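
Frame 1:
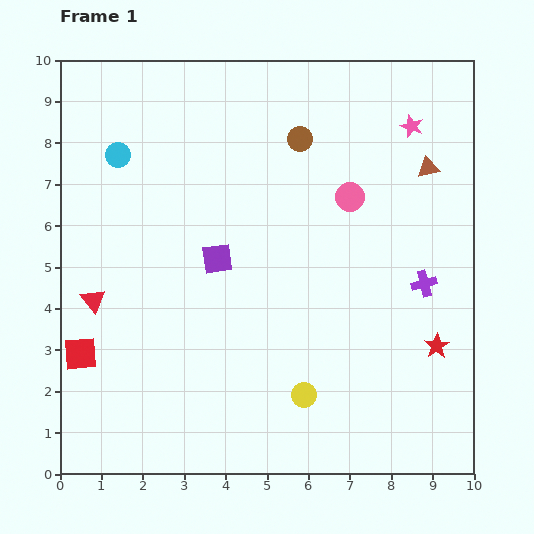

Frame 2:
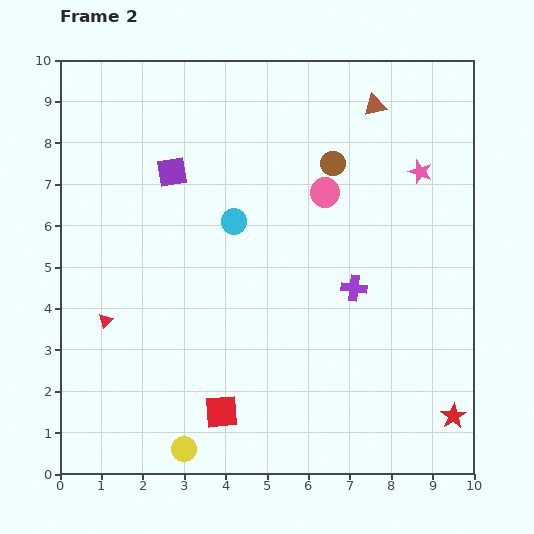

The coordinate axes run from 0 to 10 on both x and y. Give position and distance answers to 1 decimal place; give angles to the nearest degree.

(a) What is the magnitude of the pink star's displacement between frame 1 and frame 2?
1.1

The pink star moved from (8.5, 8.4) to (8.7, 7.3), a distance of √(0.2² + 1.1²) ≈ 1.1.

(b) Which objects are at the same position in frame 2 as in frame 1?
none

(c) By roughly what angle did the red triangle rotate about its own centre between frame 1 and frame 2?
25° clockwise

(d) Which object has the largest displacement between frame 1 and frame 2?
the red square

(moved 3.7; next 3.2)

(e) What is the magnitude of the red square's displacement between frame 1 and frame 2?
3.7

The red square moved from (0.5, 2.9) to (3.9, 1.5), a distance of √(3.4² + 1.4²) ≈ 3.7.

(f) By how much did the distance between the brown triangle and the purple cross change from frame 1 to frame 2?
+1.6

Distance in frame 1: 2.8. Distance in frame 2: 4.4.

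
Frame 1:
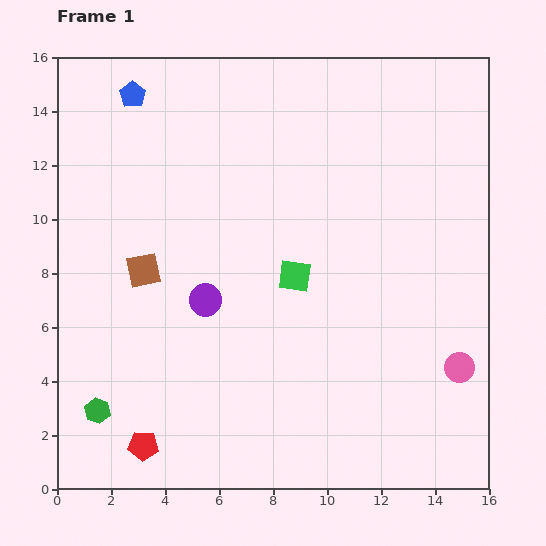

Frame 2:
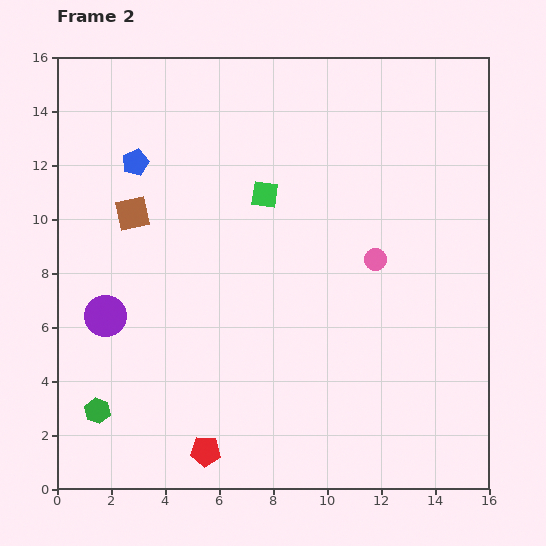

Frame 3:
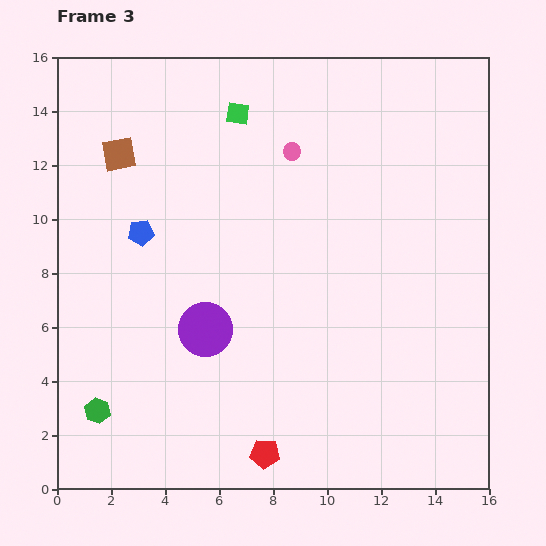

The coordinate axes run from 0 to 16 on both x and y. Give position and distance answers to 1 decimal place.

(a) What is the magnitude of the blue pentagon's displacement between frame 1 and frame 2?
2.5

The blue pentagon moved from (2.8, 14.6) to (2.9, 12.1), a distance of √(0.1² + 2.5²) ≈ 2.5.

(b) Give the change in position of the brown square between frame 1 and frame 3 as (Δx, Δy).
(-0.9, 4.3)

The brown square was at (3.2, 8.1) in frame 1 and (2.3, 12.4) in frame 3.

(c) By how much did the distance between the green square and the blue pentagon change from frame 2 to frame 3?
+0.8

Distance in frame 2: 4.9. Distance in frame 3: 5.7.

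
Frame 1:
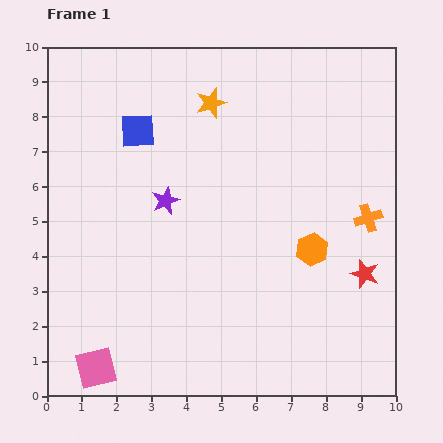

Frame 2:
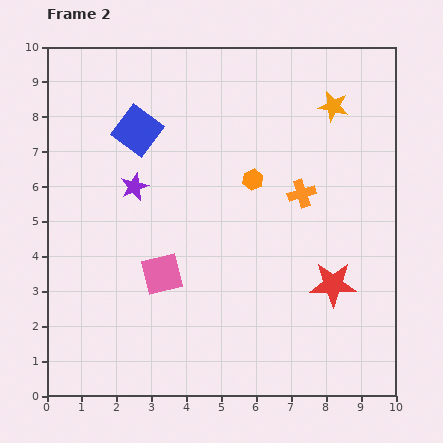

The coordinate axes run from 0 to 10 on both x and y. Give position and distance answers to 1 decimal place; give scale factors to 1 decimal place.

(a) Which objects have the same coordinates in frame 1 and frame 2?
the blue square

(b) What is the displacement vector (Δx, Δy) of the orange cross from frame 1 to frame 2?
(-1.9, 0.7)

The orange cross was at (9.2, 5.1) in frame 1 and (7.3, 5.8) in frame 2.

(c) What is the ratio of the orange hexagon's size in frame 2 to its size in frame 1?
0.6×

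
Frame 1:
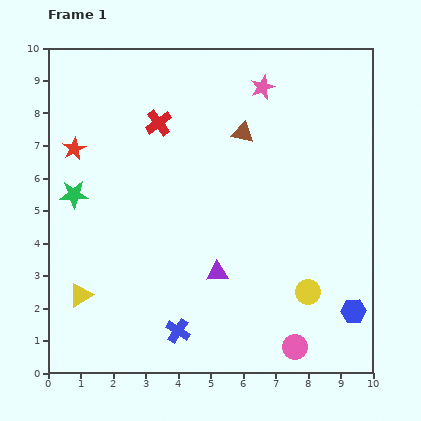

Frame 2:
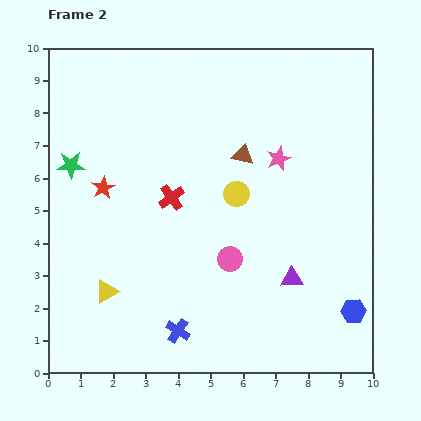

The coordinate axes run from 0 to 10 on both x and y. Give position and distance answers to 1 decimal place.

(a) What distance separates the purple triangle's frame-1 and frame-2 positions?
2.3

The purple triangle moved from (5.2, 3.1) to (7.5, 2.9), a distance of √(2.3² + 0.2²) ≈ 2.3.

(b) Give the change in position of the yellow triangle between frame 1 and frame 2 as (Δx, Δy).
(0.8, 0.1)

The yellow triangle was at (1.0, 2.4) in frame 1 and (1.8, 2.5) in frame 2.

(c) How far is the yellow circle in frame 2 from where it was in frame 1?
3.7

The yellow circle moved from (8.0, 2.5) to (5.8, 5.5), a distance of √(2.2² + 3.0²) ≈ 3.7.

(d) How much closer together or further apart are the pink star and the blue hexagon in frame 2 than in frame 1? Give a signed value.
-2.2

Distance in frame 1: 7.4. Distance in frame 2: 5.2.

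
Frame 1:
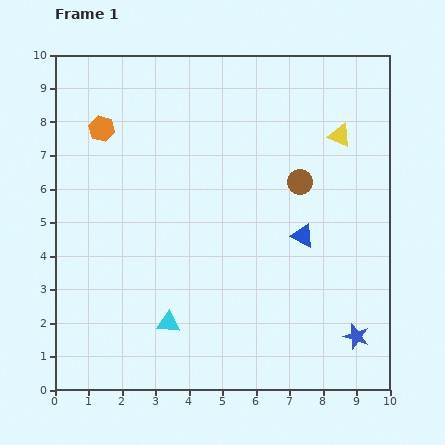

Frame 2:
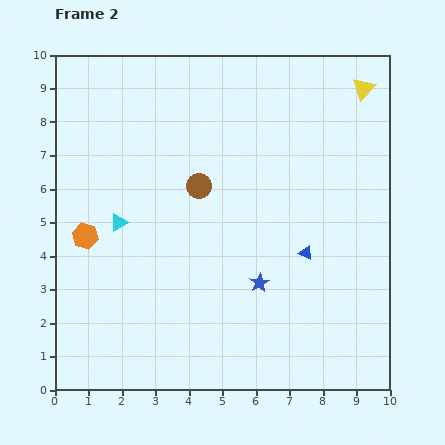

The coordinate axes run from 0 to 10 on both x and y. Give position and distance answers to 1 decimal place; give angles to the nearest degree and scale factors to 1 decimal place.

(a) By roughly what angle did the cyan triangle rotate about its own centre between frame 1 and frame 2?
33° counter-clockwise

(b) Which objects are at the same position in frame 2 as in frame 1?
none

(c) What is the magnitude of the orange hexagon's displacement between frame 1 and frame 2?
3.2

The orange hexagon moved from (1.4, 7.8) to (0.9, 4.6), a distance of √(0.5² + 3.2²) ≈ 3.2.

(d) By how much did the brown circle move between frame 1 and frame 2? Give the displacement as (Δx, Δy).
(-3.0, -0.1)

The brown circle was at (7.3, 6.2) in frame 1 and (4.3, 6.1) in frame 2.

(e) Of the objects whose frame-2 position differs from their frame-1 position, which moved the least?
the blue triangle

(moved 0.5)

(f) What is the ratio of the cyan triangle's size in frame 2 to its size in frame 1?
0.8×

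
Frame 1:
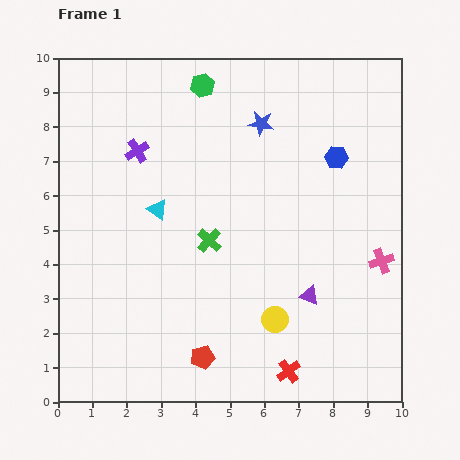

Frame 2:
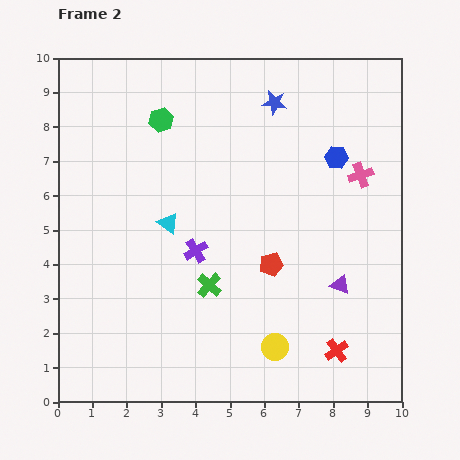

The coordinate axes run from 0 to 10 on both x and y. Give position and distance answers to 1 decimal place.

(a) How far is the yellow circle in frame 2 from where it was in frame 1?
0.8

The yellow circle moved from (6.3, 2.4) to (6.3, 1.6), a distance of √(0.0² + 0.8²) ≈ 0.8.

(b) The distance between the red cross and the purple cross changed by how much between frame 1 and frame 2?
-2.8

Distance in frame 1: 7.8. Distance in frame 2: 5.0.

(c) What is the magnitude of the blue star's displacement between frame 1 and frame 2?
0.7

The blue star moved from (5.9, 8.1) to (6.3, 8.7), a distance of √(0.4² + 0.6²) ≈ 0.7.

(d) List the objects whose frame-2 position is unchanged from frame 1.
the blue hexagon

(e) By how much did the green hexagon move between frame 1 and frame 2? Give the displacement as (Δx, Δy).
(-1.2, -1.0)

The green hexagon was at (4.2, 9.2) in frame 1 and (3.0, 8.2) in frame 2.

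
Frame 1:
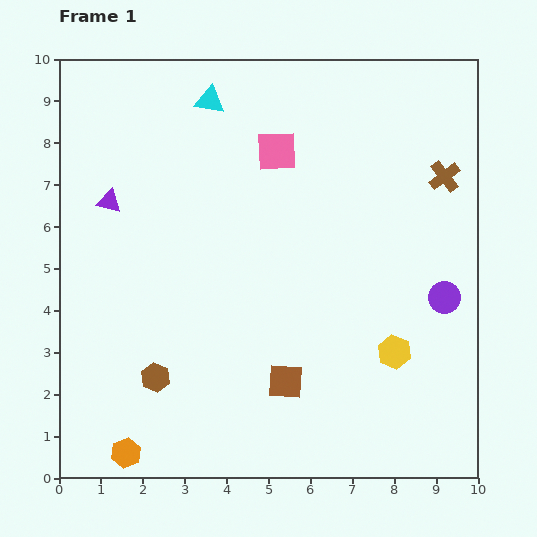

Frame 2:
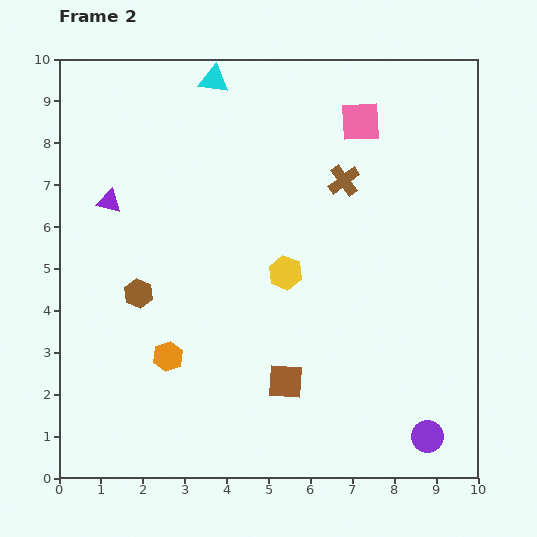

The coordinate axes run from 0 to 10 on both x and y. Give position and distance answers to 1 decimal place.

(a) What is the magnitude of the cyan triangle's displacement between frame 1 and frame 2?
0.5

The cyan triangle moved from (3.6, 9.0) to (3.7, 9.5), a distance of √(0.1² + 0.5²) ≈ 0.5.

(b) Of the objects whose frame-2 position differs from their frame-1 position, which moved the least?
the cyan triangle

(moved 0.5)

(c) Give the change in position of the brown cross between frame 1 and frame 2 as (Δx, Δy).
(-2.4, -0.1)

The brown cross was at (9.2, 7.2) in frame 1 and (6.8, 7.1) in frame 2.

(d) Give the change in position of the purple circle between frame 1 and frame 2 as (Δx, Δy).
(-0.4, -3.3)

The purple circle was at (9.2, 4.3) in frame 1 and (8.8, 1.0) in frame 2.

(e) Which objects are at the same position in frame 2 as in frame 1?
the brown square, the purple triangle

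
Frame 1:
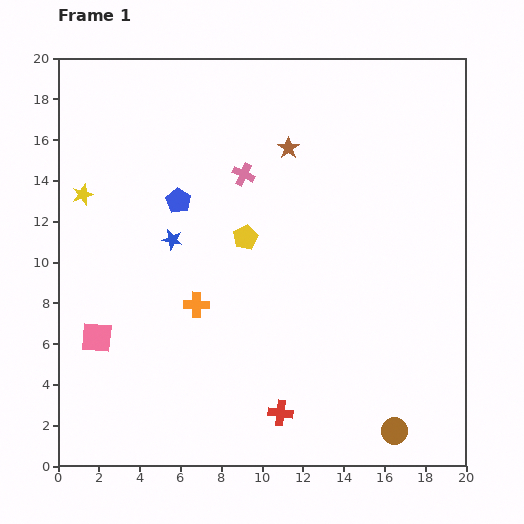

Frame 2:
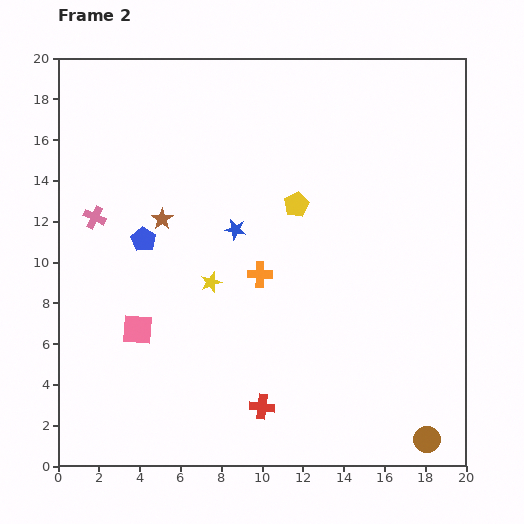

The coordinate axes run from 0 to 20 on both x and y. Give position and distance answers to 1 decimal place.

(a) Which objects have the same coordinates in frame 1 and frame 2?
none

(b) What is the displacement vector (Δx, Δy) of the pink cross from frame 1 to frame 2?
(-7.3, -2.1)

The pink cross was at (9.1, 14.3) in frame 1 and (1.8, 12.2) in frame 2.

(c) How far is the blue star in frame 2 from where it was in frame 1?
3.1

The blue star moved from (5.6, 11.1) to (8.7, 11.6), a distance of √(3.1² + 0.5²) ≈ 3.1.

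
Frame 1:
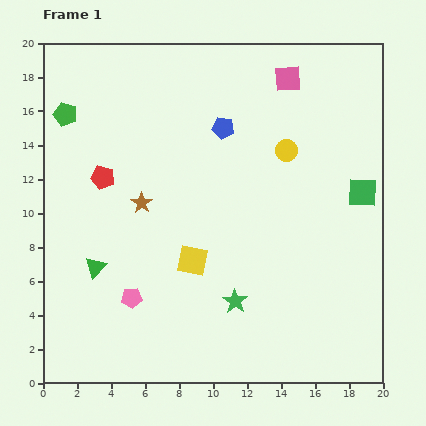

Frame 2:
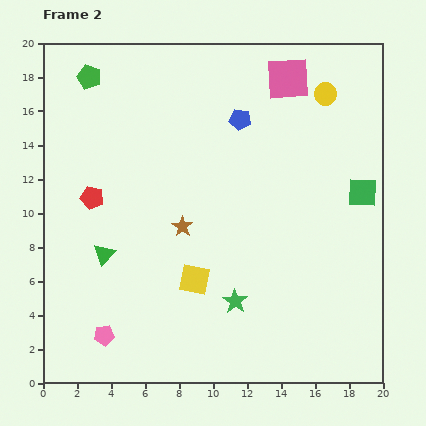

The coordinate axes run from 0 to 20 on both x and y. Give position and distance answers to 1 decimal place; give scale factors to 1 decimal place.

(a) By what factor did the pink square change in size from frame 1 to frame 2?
1.6×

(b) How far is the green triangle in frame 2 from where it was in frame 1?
0.9

The green triangle moved from (3.1, 6.8) to (3.6, 7.6), a distance of √(0.5² + 0.8²) ≈ 0.9.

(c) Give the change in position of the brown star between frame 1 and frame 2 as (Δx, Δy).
(2.4, -1.4)

The brown star was at (5.8, 10.6) in frame 1 and (8.2, 9.2) in frame 2.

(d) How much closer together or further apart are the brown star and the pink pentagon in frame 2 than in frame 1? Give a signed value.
+2.3

Distance in frame 1: 5.6. Distance in frame 2: 7.9.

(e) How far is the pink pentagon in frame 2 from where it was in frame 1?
2.7

The pink pentagon moved from (5.2, 5.0) to (3.6, 2.8), a distance of √(1.6² + 2.2²) ≈ 2.7.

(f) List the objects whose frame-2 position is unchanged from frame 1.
the green star, the pink square, the green square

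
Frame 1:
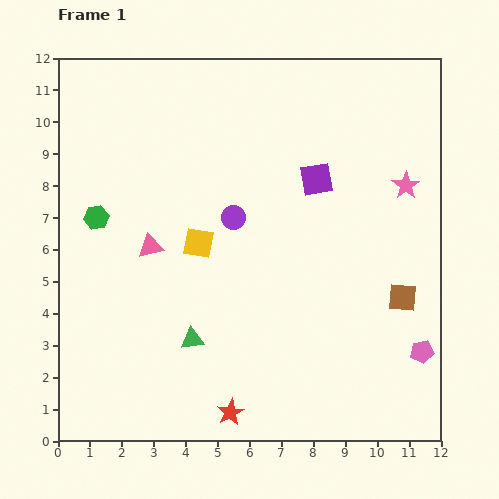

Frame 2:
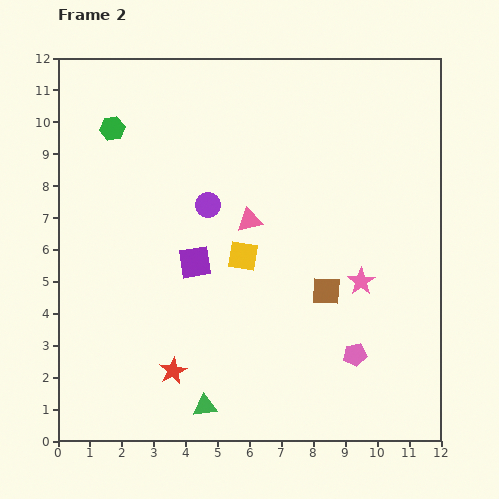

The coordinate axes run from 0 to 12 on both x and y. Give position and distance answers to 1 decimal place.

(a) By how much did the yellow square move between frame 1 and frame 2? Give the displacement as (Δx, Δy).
(1.4, -0.4)

The yellow square was at (4.4, 6.2) in frame 1 and (5.8, 5.8) in frame 2.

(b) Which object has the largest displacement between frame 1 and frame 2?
the purple square

(moved 4.6; next 3.3)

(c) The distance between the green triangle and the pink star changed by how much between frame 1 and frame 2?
-1.9

Distance in frame 1: 8.2. Distance in frame 2: 6.3.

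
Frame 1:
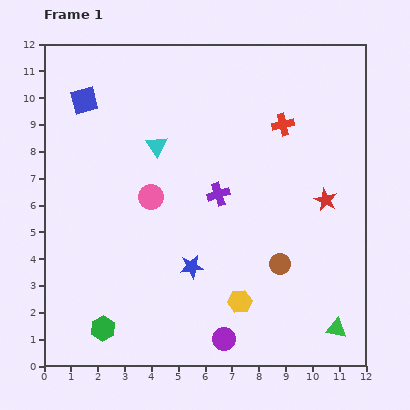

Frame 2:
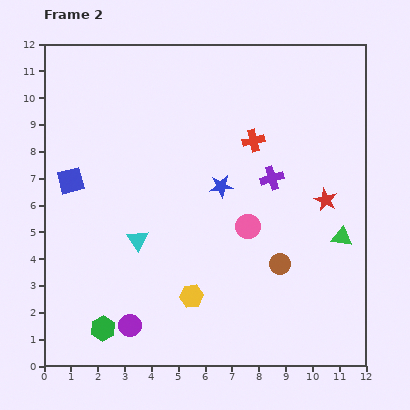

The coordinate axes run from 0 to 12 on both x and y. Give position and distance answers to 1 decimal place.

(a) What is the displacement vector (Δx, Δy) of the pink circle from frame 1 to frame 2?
(3.6, -1.1)

The pink circle was at (4.0, 6.3) in frame 1 and (7.6, 5.2) in frame 2.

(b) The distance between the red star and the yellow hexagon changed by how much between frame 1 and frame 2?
+1.2

Distance in frame 1: 5.0. Distance in frame 2: 6.2.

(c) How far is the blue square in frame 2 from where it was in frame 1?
3.0

The blue square moved from (1.5, 9.9) to (1.0, 6.9), a distance of √(0.5² + 3.0²) ≈ 3.0.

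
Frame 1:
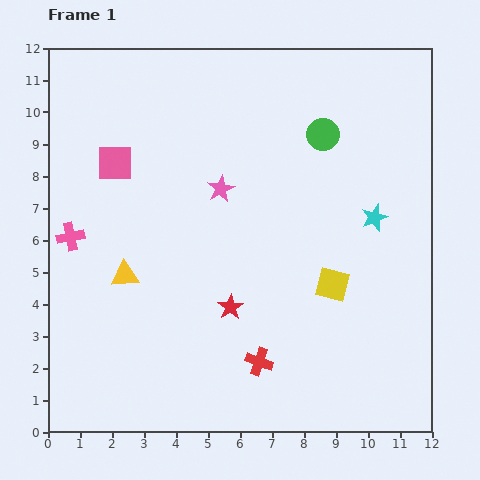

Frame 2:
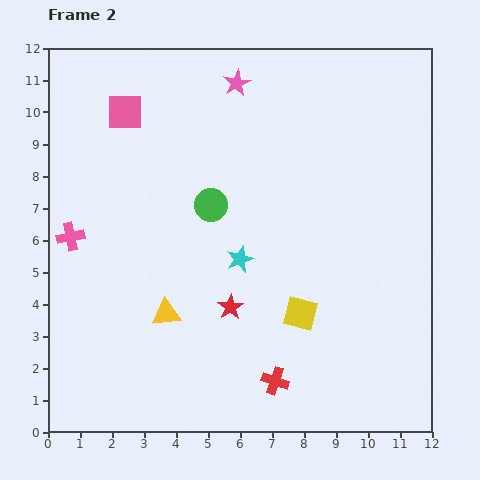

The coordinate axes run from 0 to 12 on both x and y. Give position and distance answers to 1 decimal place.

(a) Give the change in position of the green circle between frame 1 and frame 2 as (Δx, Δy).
(-3.5, -2.2)

The green circle was at (8.6, 9.3) in frame 1 and (5.1, 7.1) in frame 2.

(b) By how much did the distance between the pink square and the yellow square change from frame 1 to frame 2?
+0.6

Distance in frame 1: 7.8. Distance in frame 2: 8.4.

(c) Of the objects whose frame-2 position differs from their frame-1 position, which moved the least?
the red cross

(moved 0.8)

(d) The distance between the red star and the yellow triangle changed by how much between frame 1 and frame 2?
-1.4

Distance in frame 1: 3.4. Distance in frame 2: 2.0.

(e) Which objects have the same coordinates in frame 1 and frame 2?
the red star, the pink cross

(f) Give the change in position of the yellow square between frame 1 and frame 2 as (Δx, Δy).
(-1.0, -0.9)

The yellow square was at (8.9, 4.6) in frame 1 and (7.9, 3.7) in frame 2.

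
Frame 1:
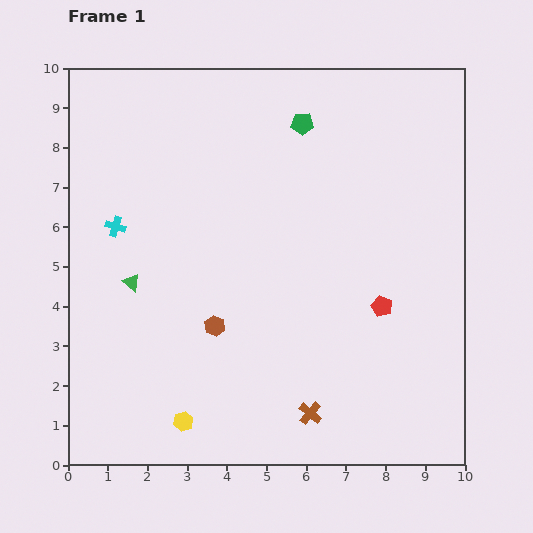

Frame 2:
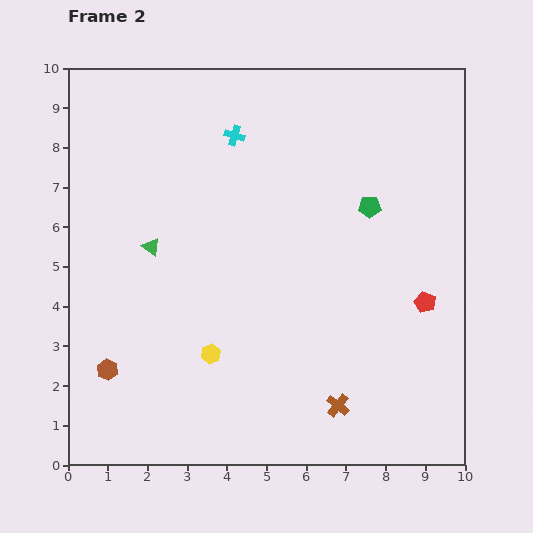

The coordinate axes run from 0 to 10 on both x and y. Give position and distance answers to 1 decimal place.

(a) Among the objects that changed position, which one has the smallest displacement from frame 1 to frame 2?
the brown cross

(moved 0.7)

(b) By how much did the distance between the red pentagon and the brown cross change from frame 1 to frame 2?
+0.2

Distance in frame 1: 3.2. Distance in frame 2: 3.4.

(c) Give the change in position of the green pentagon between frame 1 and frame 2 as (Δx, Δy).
(1.7, -2.1)

The green pentagon was at (5.9, 8.6) in frame 1 and (7.6, 6.5) in frame 2.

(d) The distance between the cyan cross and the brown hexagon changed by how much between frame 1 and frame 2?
+3.2

Distance in frame 1: 3.5. Distance in frame 2: 6.7.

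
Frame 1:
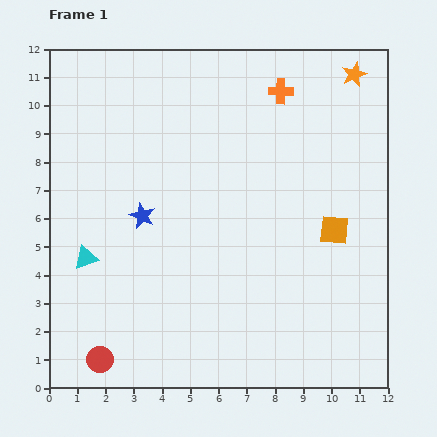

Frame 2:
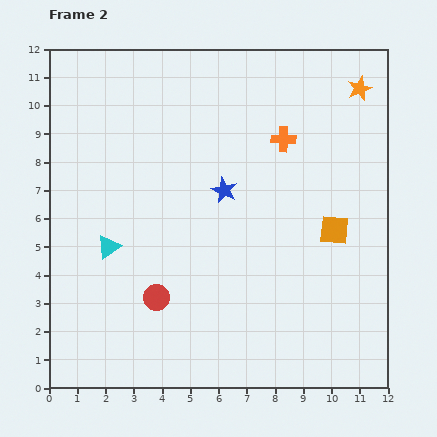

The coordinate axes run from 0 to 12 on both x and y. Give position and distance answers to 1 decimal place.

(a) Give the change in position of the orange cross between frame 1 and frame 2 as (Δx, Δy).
(0.1, -1.7)

The orange cross was at (8.2, 10.5) in frame 1 and (8.3, 8.8) in frame 2.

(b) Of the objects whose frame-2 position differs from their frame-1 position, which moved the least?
the orange star

(moved 0.5)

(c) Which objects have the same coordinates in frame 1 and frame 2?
the orange square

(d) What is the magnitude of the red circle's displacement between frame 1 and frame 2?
3.0

The red circle moved from (1.8, 1.0) to (3.8, 3.2), a distance of √(2.0² + 2.2²) ≈ 3.0.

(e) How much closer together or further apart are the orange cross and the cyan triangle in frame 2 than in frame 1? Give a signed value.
-1.8

Distance in frame 1: 9.1. Distance in frame 2: 7.3.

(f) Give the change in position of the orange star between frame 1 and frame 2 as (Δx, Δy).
(0.2, -0.5)

The orange star was at (10.8, 11.1) in frame 1 and (11.0, 10.6) in frame 2.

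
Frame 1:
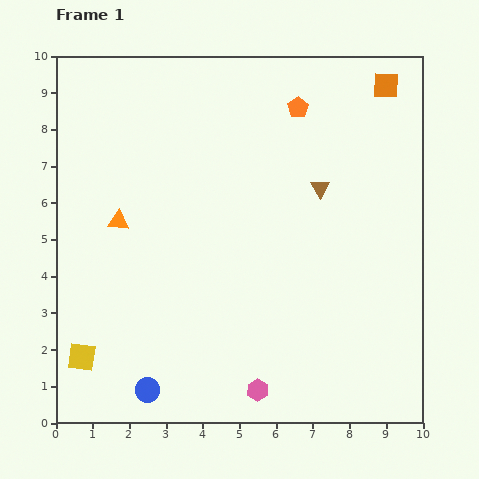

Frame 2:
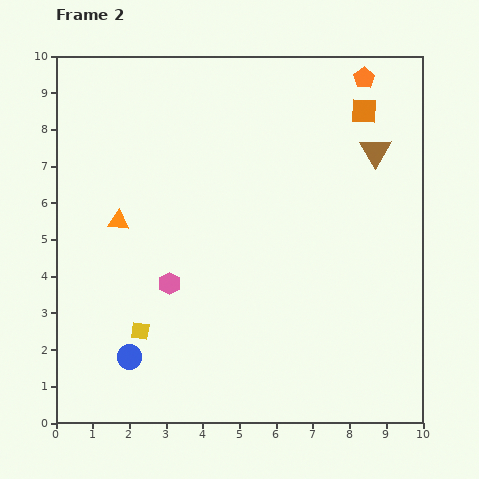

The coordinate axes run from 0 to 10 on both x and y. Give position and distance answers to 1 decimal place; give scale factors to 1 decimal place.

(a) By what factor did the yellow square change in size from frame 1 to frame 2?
0.6×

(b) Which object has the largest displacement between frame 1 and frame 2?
the pink hexagon

(moved 3.8; next 2.0)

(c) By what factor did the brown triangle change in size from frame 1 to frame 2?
1.6×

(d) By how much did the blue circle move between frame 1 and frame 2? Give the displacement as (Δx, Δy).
(-0.5, 0.9)

The blue circle was at (2.5, 0.9) in frame 1 and (2.0, 1.8) in frame 2.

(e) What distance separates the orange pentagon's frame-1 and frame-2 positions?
2.0

The orange pentagon moved from (6.6, 8.6) to (8.4, 9.4), a distance of √(1.8² + 0.8²) ≈ 2.0.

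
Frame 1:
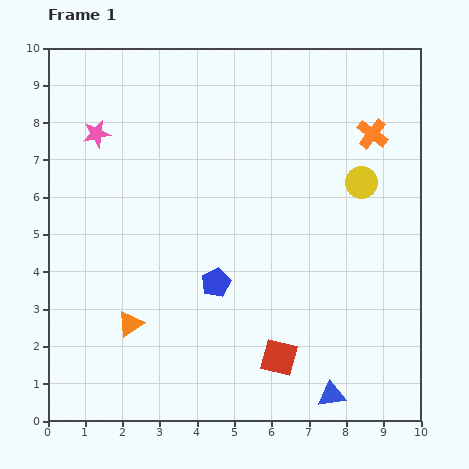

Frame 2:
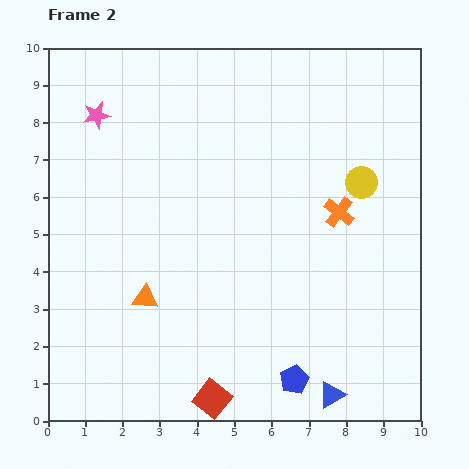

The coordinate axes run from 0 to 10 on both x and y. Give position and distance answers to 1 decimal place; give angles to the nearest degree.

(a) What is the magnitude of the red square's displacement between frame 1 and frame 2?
2.1

The red square moved from (6.2, 1.7) to (4.4, 0.6), a distance of √(1.8² + 1.1²) ≈ 2.1.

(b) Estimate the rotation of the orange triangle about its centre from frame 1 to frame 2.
40° clockwise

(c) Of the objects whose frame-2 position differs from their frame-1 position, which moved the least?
the pink star

(moved 0.5)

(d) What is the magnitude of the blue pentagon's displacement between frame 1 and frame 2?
3.3

The blue pentagon moved from (4.5, 3.7) to (6.6, 1.1), a distance of √(2.1² + 2.6²) ≈ 3.3.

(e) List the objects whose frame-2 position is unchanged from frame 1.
the yellow circle, the blue triangle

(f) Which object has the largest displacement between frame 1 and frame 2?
the blue pentagon

(moved 3.3; next 2.3)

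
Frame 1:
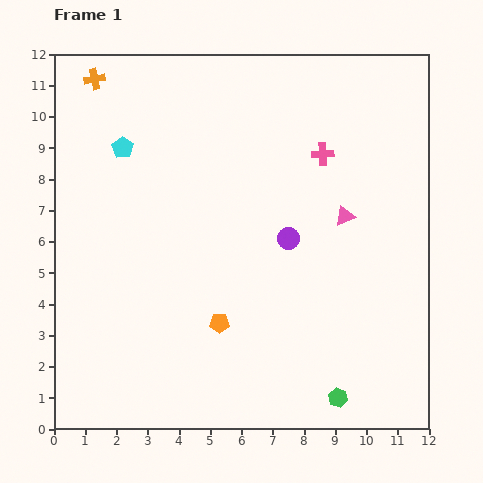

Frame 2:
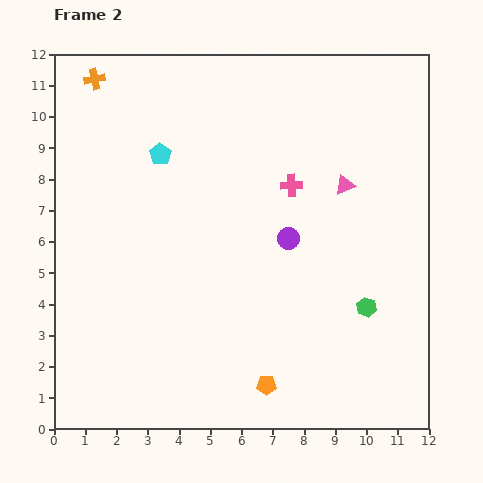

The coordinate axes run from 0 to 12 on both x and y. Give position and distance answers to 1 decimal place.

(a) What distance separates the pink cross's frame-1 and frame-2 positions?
1.4

The pink cross moved from (8.6, 8.8) to (7.6, 7.8), a distance of √(1.0² + 1.0²) ≈ 1.4.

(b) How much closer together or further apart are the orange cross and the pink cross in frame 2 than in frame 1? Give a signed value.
-0.5

Distance in frame 1: 7.7. Distance in frame 2: 7.2.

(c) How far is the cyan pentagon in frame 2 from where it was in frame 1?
1.2

The cyan pentagon moved from (2.2, 9.0) to (3.4, 8.8), a distance of √(1.2² + 0.2²) ≈ 1.2.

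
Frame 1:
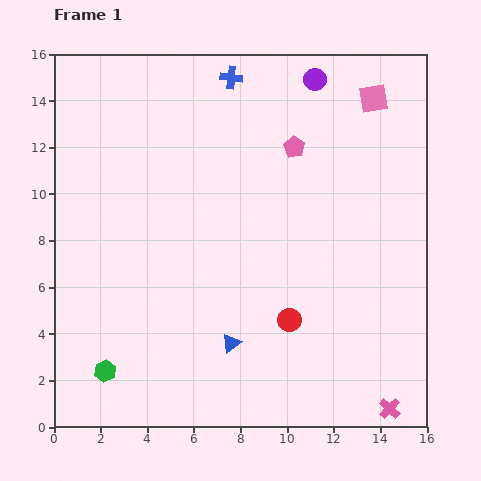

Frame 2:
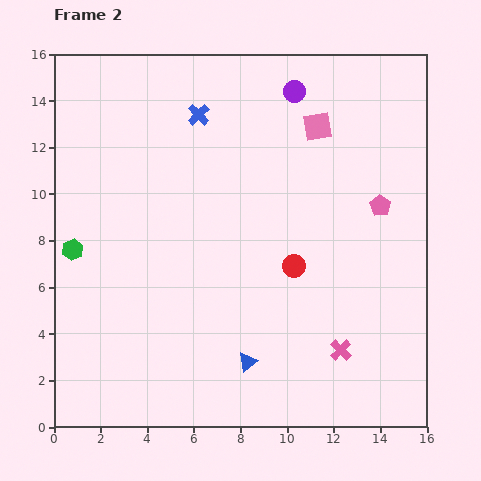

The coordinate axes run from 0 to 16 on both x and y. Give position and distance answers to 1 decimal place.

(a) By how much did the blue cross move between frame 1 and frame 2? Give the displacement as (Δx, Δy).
(-1.4, -1.6)

The blue cross was at (7.6, 15.0) in frame 1 and (6.2, 13.4) in frame 2.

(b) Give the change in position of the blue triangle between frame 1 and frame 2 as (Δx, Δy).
(0.7, -0.8)

The blue triangle was at (7.6, 3.6) in frame 1 and (8.3, 2.8) in frame 2.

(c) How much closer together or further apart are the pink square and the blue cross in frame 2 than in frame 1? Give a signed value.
-1.1

Distance in frame 1: 6.2. Distance in frame 2: 5.1.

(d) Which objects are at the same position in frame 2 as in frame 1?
none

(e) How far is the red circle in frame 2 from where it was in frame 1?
2.3

The red circle moved from (10.1, 4.6) to (10.3, 6.9), a distance of √(0.2² + 2.3²) ≈ 2.3.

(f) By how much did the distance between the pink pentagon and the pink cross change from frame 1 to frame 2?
-5.5

Distance in frame 1: 11.9. Distance in frame 2: 6.4.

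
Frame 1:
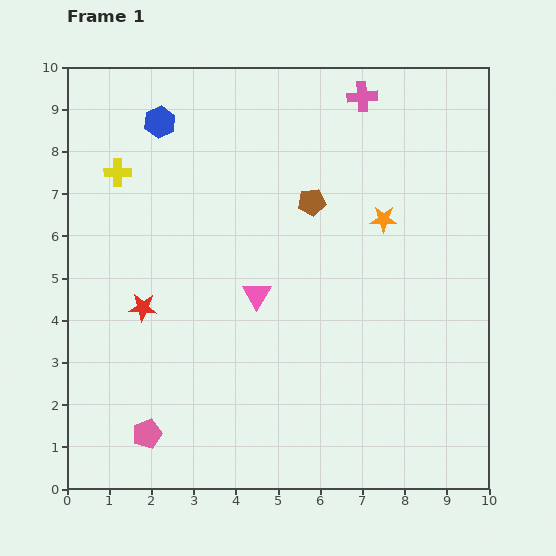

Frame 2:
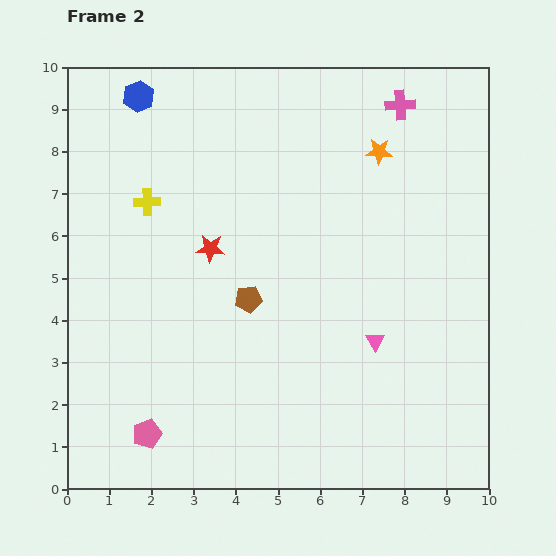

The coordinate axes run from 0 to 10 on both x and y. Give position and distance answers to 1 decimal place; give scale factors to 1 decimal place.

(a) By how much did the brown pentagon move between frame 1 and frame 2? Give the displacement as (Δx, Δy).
(-1.5, -2.3)

The brown pentagon was at (5.8, 6.8) in frame 1 and (4.3, 4.5) in frame 2.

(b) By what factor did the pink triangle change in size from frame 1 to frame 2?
0.7×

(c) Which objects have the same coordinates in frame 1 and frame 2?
the pink pentagon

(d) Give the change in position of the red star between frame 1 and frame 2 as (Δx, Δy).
(1.6, 1.4)

The red star was at (1.8, 4.3) in frame 1 and (3.4, 5.7) in frame 2.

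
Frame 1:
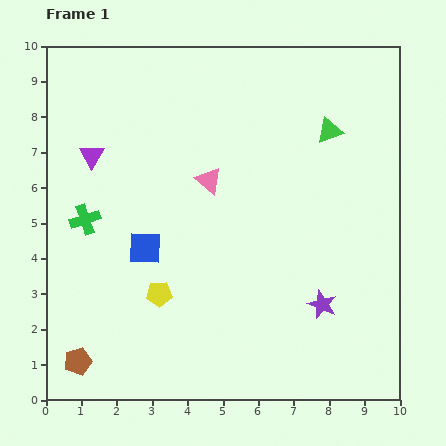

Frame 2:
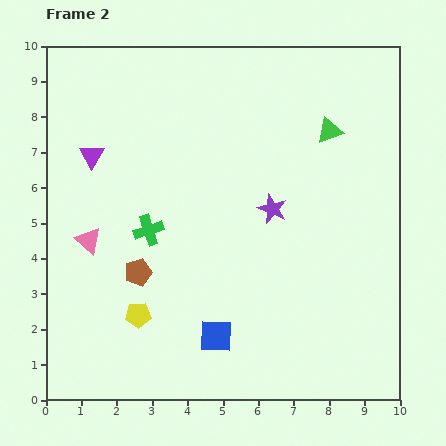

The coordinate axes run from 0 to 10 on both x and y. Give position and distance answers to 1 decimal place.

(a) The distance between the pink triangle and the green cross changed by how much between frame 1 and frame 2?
-2.0

Distance in frame 1: 3.7. Distance in frame 2: 1.7.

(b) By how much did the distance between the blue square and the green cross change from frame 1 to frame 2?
+1.7

Distance in frame 1: 1.9. Distance in frame 2: 3.6.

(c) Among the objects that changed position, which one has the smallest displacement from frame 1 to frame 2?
the yellow pentagon

(moved 0.8)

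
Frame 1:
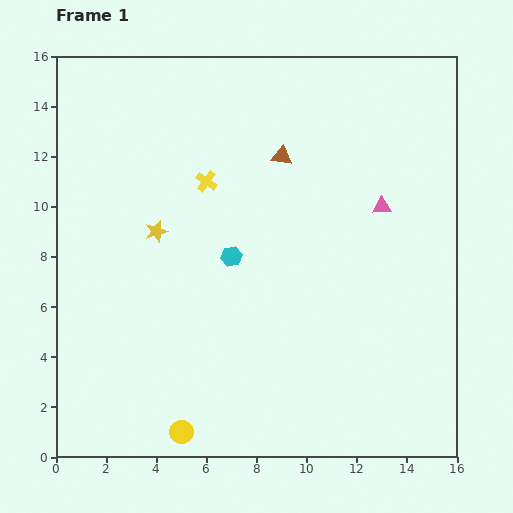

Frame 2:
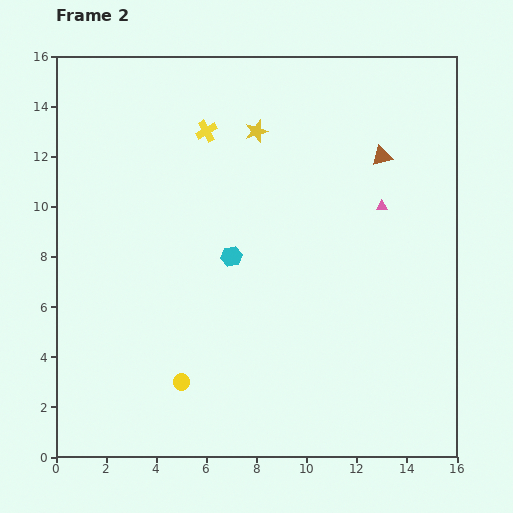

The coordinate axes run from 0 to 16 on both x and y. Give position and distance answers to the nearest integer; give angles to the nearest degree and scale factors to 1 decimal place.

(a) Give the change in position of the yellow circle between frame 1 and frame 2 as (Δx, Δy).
(0, 2)

The yellow circle was at (5, 1) in frame 1 and (5, 3) in frame 2.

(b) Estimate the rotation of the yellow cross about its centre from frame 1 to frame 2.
26° clockwise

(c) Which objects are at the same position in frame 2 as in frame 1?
the cyan hexagon, the pink triangle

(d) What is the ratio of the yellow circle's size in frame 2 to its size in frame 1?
0.7×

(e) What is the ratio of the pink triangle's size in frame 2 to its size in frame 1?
0.6×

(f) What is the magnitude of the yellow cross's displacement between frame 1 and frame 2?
2

The yellow cross moved from (6, 11) to (6, 13), a distance of √(0² + 2²) ≈ 2.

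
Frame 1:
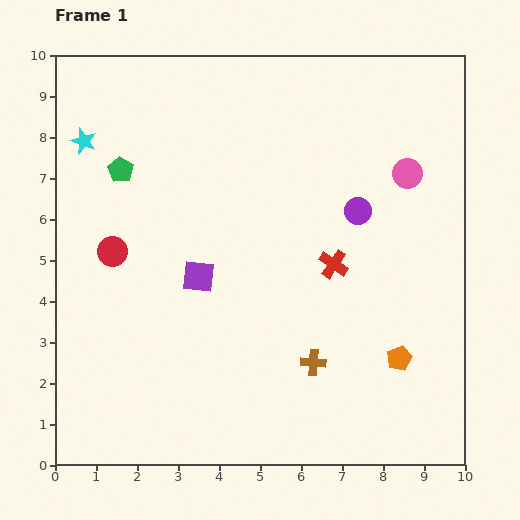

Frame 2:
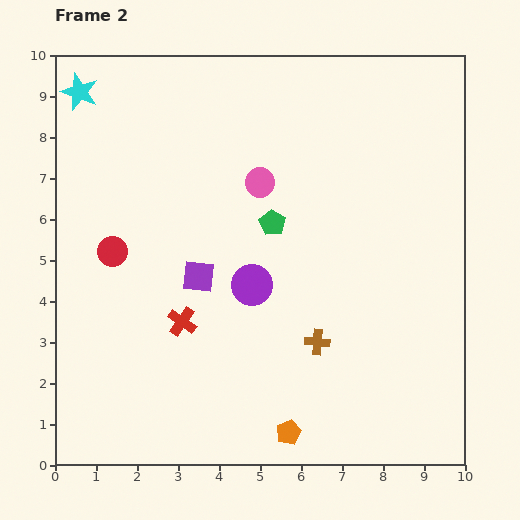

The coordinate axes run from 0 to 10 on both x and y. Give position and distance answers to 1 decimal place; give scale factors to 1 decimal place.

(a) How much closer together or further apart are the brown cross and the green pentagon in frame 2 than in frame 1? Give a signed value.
-3.5

Distance in frame 1: 6.6. Distance in frame 2: 3.1.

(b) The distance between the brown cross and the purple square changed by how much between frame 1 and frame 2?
-0.2

Distance in frame 1: 3.5. Distance in frame 2: 3.3.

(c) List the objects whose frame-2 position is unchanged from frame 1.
the red circle, the purple square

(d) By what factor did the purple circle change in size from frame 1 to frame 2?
1.5×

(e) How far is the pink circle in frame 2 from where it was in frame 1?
3.6

The pink circle moved from (8.6, 7.1) to (5.0, 6.9), a distance of √(3.6² + 0.2²) ≈ 3.6.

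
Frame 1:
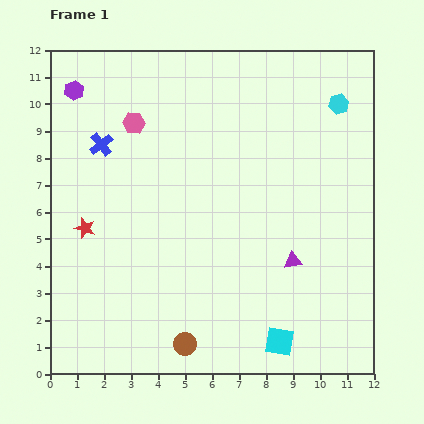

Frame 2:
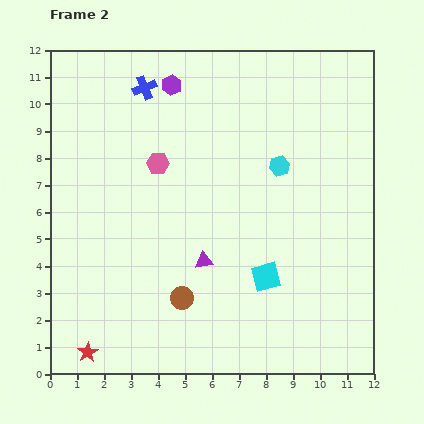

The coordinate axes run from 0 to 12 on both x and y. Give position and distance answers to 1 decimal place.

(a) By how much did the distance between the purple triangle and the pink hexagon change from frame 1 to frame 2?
-3.8

Distance in frame 1: 7.8. Distance in frame 2: 4.0.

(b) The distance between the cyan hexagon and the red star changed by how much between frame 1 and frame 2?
-0.6

Distance in frame 1: 10.5. Distance in frame 2: 9.9.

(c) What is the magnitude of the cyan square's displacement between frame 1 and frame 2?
2.5

The cyan square moved from (8.5, 1.2) to (8.0, 3.6), a distance of √(0.5² + 2.4²) ≈ 2.5.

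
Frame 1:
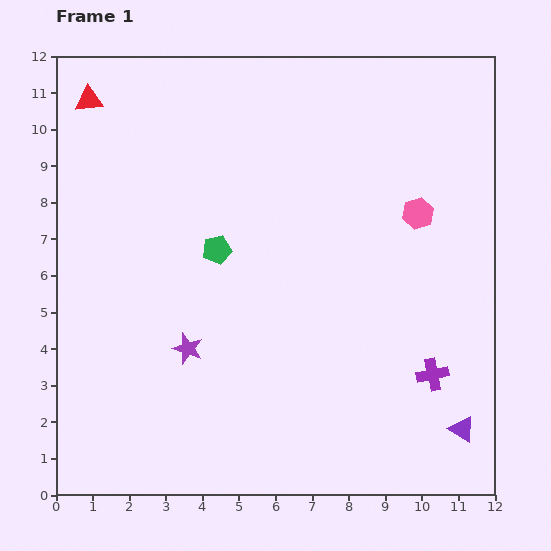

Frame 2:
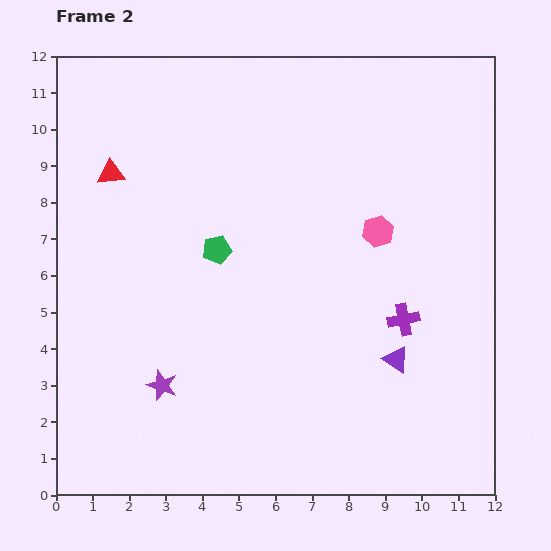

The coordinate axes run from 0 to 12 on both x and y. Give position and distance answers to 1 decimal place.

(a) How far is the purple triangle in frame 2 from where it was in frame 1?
2.6

The purple triangle moved from (11.1, 1.8) to (9.3, 3.7), a distance of √(1.8² + 1.9²) ≈ 2.6.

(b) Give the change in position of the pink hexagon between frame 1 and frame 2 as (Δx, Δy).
(-1.1, -0.5)

The pink hexagon was at (9.9, 7.7) in frame 1 and (8.8, 7.2) in frame 2.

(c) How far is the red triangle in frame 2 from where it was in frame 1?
2.1

The red triangle moved from (0.9, 10.8) to (1.5, 8.8), a distance of √(0.6² + 2.0²) ≈ 2.1.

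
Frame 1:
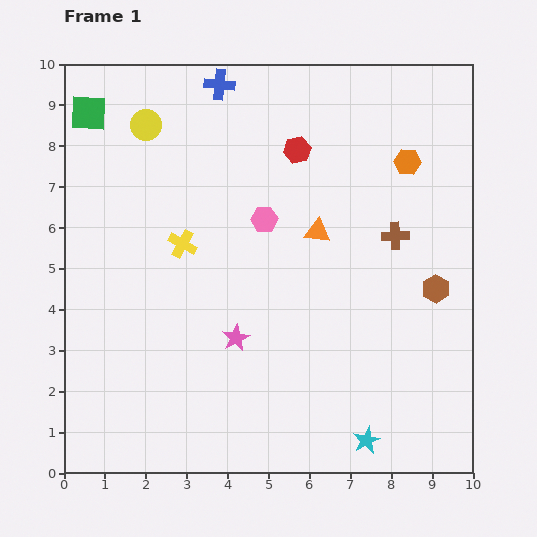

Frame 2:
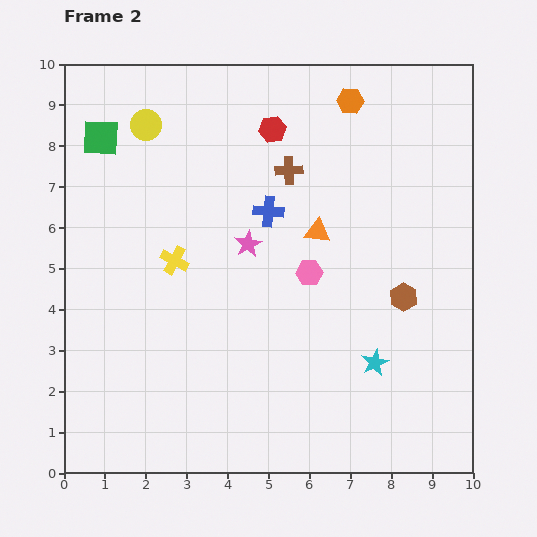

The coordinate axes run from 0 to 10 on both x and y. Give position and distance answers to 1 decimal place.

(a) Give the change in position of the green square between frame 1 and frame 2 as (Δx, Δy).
(0.3, -0.6)

The green square was at (0.6, 8.8) in frame 1 and (0.9, 8.2) in frame 2.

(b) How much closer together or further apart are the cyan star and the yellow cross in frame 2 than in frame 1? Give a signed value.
-1.1

Distance in frame 1: 6.6. Distance in frame 2: 5.5.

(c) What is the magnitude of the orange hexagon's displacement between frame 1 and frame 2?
2.1

The orange hexagon moved from (8.4, 7.6) to (7.0, 9.1), a distance of √(1.4² + 1.5²) ≈ 2.1.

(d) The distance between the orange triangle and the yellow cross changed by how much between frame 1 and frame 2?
+0.3

Distance in frame 1: 3.3. Distance in frame 2: 3.6.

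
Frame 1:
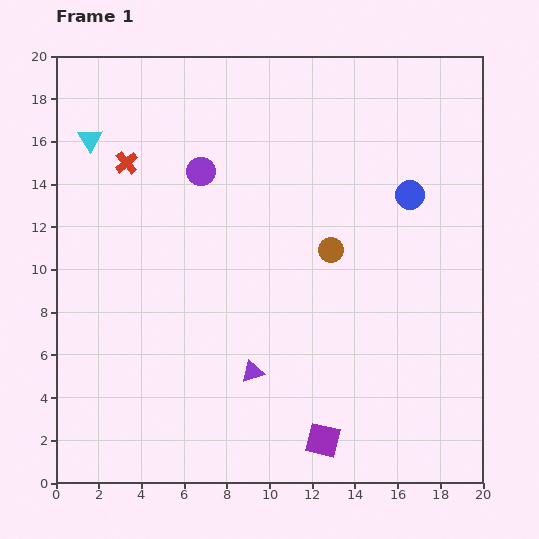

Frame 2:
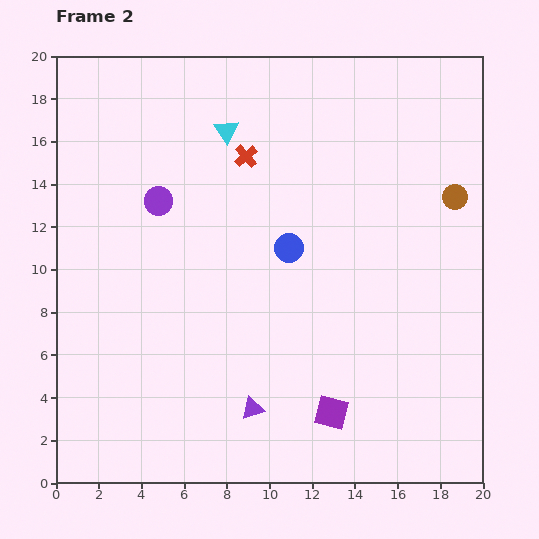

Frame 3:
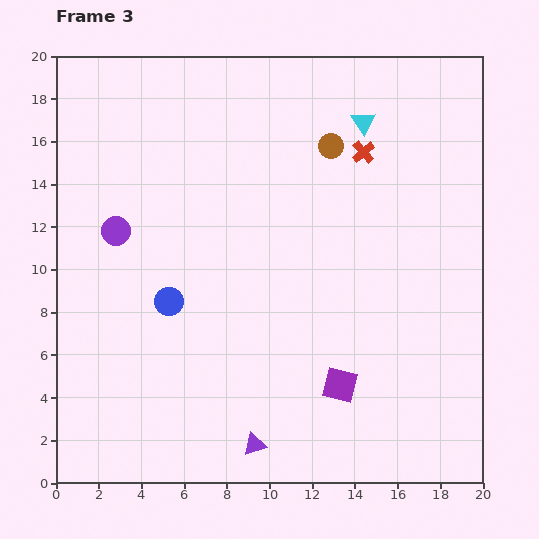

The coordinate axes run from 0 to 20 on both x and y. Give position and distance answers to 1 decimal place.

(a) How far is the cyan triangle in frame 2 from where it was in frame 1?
6.4

The cyan triangle moved from (1.6, 16.1) to (8.0, 16.5), a distance of √(6.4² + 0.4²) ≈ 6.4.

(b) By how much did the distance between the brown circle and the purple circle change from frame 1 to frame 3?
+3.8

Distance in frame 1: 7.1. Distance in frame 3: 10.9.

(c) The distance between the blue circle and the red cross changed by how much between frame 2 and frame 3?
+6.8

Distance in frame 2: 4.7. Distance in frame 3: 11.5.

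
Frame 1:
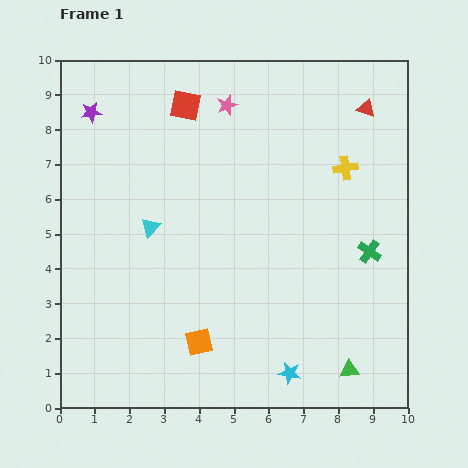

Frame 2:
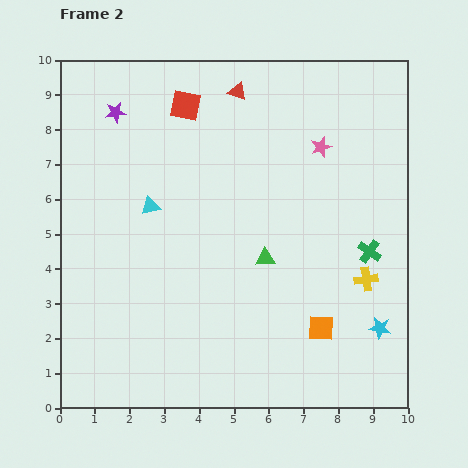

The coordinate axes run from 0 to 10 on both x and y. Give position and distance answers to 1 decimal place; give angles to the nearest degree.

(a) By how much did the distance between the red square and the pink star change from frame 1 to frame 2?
+2.9

Distance in frame 1: 1.2. Distance in frame 2: 4.1.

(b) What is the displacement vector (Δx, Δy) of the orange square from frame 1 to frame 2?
(3.5, 0.4)

The orange square was at (4.0, 1.9) in frame 1 and (7.5, 2.3) in frame 2.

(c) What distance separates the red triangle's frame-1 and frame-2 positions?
3.7

The red triangle moved from (8.8, 8.6) to (5.1, 9.1), a distance of √(3.7² + 0.5²) ≈ 3.7.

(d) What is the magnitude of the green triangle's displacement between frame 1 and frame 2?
4.0

The green triangle moved from (8.3, 1.1) to (5.9, 4.3), a distance of √(2.4² + 3.2²) ≈ 4.0.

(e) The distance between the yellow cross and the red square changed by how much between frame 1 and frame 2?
+2.3

Distance in frame 1: 4.9. Distance in frame 2: 7.2.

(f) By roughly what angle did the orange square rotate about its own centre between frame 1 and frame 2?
15° clockwise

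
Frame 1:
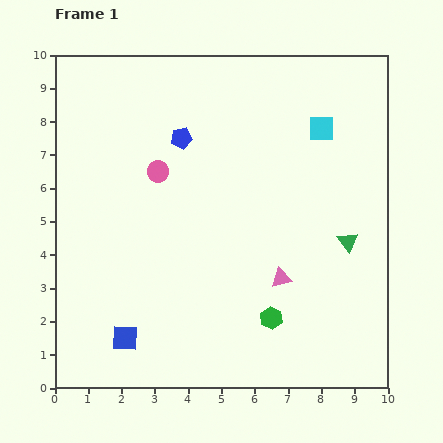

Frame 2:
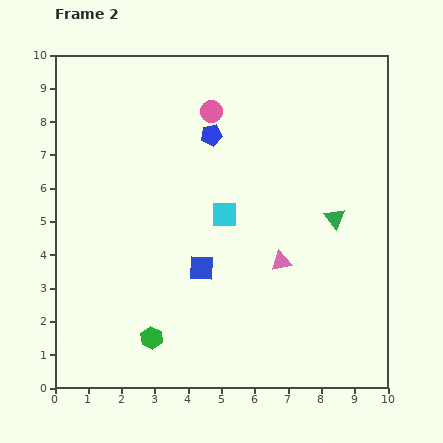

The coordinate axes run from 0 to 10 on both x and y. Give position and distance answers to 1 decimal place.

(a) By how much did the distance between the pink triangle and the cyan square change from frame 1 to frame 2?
-2.5

Distance in frame 1: 4.7. Distance in frame 2: 2.2.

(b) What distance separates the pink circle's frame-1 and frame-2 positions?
2.4

The pink circle moved from (3.1, 6.5) to (4.7, 8.3), a distance of √(1.6² + 1.8²) ≈ 2.4.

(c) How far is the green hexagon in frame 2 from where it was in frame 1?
3.6

The green hexagon moved from (6.5, 2.1) to (2.9, 1.5), a distance of √(3.6² + 0.6²) ≈ 3.6.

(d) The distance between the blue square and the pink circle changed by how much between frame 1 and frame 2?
-0.4

Distance in frame 1: 5.1. Distance in frame 2: 4.7.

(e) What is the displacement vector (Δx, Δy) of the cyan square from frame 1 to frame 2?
(-2.9, -2.6)

The cyan square was at (8.0, 7.8) in frame 1 and (5.1, 5.2) in frame 2.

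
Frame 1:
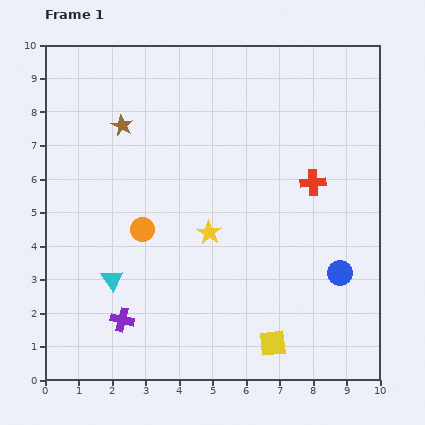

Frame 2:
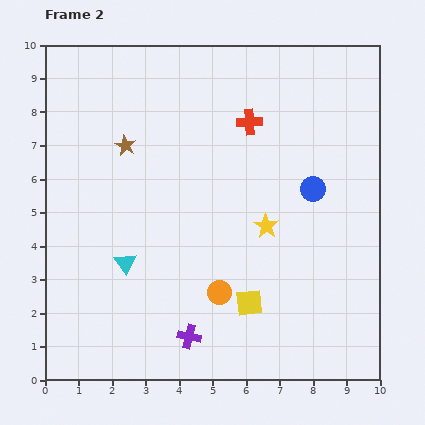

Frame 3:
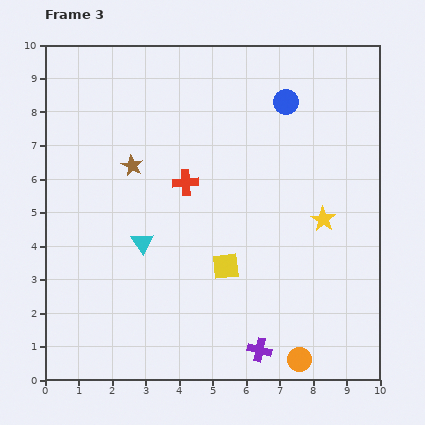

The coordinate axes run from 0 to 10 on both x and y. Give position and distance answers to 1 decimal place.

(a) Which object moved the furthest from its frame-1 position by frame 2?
the orange circle

(moved 3.0; next 2.6)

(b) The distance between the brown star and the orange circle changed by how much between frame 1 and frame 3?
+4.5

Distance in frame 1: 3.2. Distance in frame 3: 7.7.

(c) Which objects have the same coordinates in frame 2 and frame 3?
none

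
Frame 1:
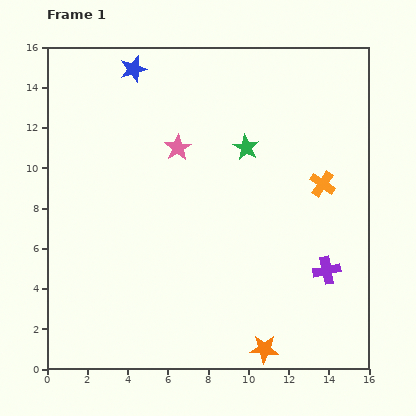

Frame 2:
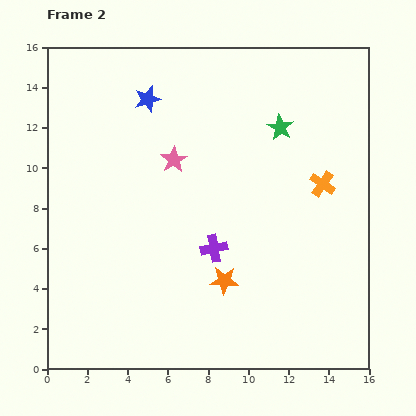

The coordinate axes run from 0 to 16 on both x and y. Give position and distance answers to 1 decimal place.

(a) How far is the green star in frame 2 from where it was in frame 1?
2.0

The green star moved from (9.9, 11.0) to (11.6, 12.0), a distance of √(1.7² + 1.0²) ≈ 2.0.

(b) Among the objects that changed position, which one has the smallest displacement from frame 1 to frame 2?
the pink star

(moved 0.6)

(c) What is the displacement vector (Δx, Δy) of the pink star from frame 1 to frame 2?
(-0.2, -0.6)

The pink star was at (6.5, 11.0) in frame 1 and (6.3, 10.4) in frame 2.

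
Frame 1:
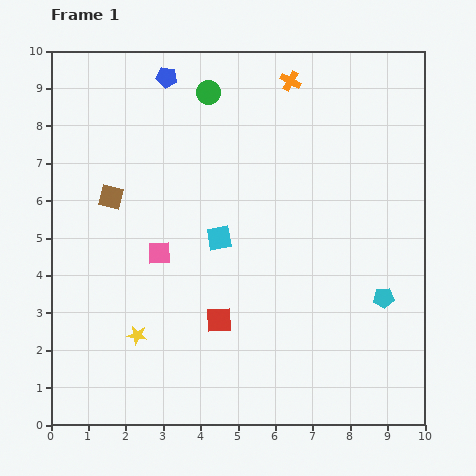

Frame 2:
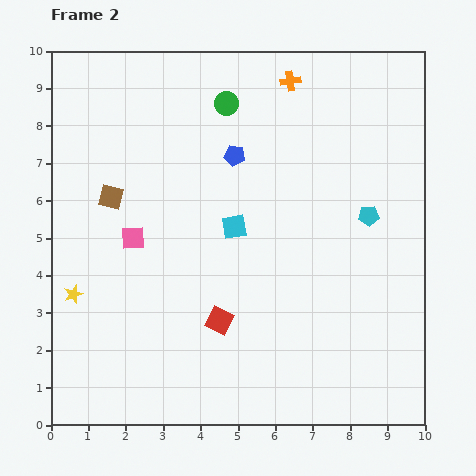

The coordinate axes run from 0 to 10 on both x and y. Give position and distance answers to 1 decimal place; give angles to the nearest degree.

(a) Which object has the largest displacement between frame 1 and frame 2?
the blue pentagon

(moved 2.8; next 2.2)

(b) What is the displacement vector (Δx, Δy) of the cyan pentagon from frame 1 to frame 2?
(-0.4, 2.2)

The cyan pentagon was at (8.9, 3.4) in frame 1 and (8.5, 5.6) in frame 2.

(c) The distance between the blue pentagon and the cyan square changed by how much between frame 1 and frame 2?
-2.6

Distance in frame 1: 4.5. Distance in frame 2: 1.9.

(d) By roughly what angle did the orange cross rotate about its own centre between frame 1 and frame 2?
37° counter-clockwise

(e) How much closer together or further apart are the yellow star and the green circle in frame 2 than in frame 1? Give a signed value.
-0.3

Distance in frame 1: 6.8. Distance in frame 2: 6.5.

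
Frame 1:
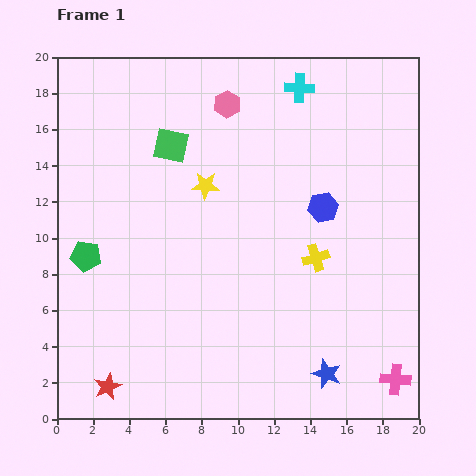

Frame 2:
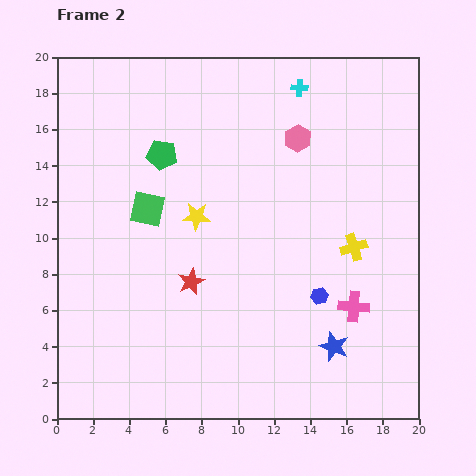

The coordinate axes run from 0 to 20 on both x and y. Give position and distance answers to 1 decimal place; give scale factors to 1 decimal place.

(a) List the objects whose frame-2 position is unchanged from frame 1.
the cyan cross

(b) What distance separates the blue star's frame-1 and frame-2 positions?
1.6

The blue star moved from (14.9, 2.5) to (15.3, 4.0), a distance of √(0.4² + 1.5²) ≈ 1.6.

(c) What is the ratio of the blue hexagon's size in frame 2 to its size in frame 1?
0.6×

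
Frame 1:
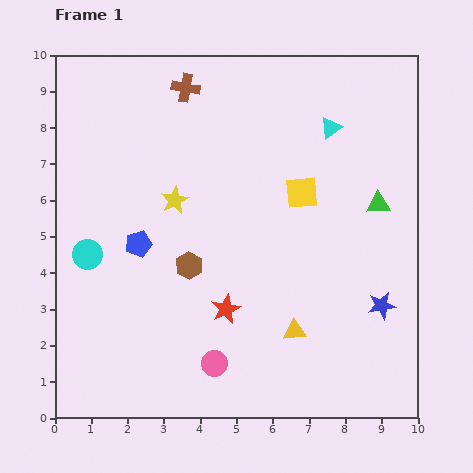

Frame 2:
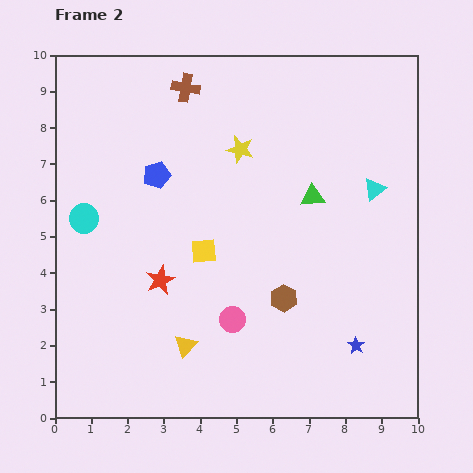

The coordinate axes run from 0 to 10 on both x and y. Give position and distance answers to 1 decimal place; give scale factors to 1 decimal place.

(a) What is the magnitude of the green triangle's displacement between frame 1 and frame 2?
1.8

The green triangle moved from (8.9, 5.9) to (7.1, 6.1), a distance of √(1.8² + 0.2²) ≈ 1.8.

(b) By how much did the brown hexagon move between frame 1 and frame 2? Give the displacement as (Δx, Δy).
(2.6, -0.9)

The brown hexagon was at (3.7, 4.2) in frame 1 and (6.3, 3.3) in frame 2.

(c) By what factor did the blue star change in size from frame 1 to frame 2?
0.6×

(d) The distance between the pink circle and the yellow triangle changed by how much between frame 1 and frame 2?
-0.9

Distance in frame 1: 2.4. Distance in frame 2: 1.5.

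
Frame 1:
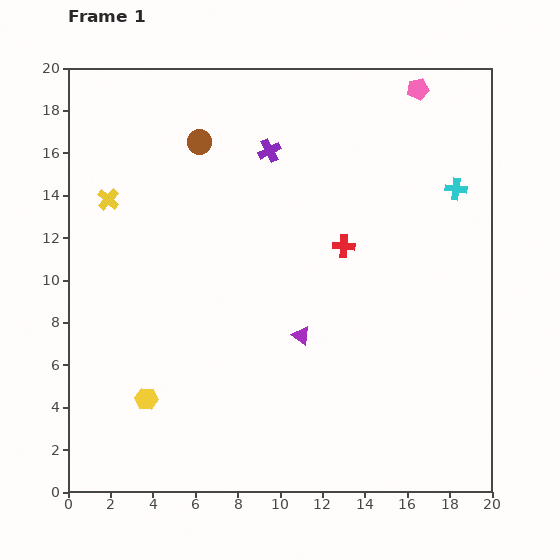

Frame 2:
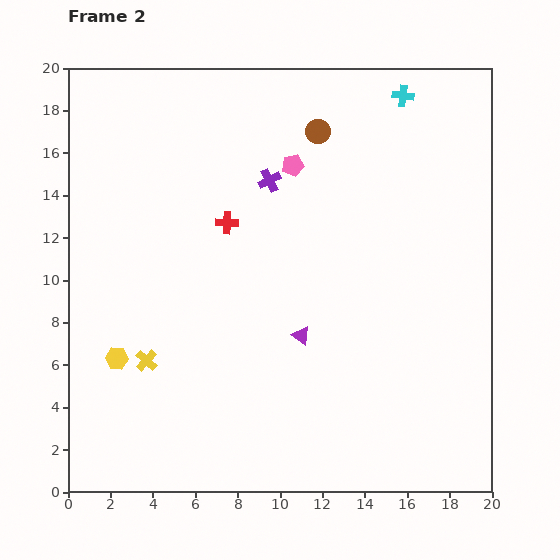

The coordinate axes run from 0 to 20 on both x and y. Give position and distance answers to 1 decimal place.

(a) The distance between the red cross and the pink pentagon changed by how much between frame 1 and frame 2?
-4.1

Distance in frame 1: 8.2. Distance in frame 2: 4.1.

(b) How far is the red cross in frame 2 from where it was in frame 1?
5.6

The red cross moved from (13.0, 11.6) to (7.5, 12.7), a distance of √(5.5² + 1.1²) ≈ 5.6.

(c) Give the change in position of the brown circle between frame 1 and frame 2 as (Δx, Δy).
(5.6, 0.5)

The brown circle was at (6.2, 16.5) in frame 1 and (11.8, 17.0) in frame 2.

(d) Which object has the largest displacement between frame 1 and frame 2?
the yellow cross

(moved 7.8; next 6.9)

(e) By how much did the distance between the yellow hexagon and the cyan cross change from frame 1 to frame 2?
+0.7

Distance in frame 1: 17.6. Distance in frame 2: 18.3.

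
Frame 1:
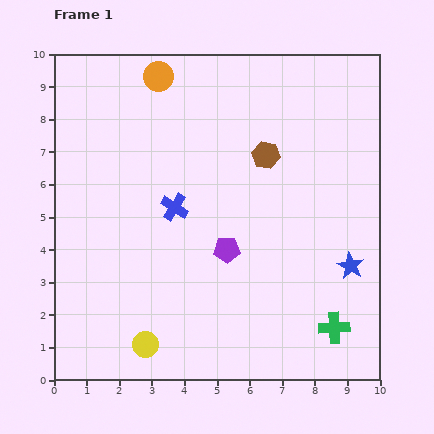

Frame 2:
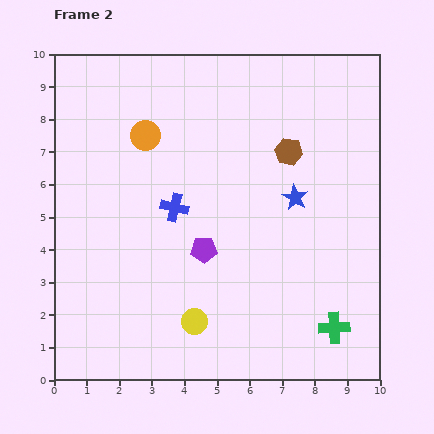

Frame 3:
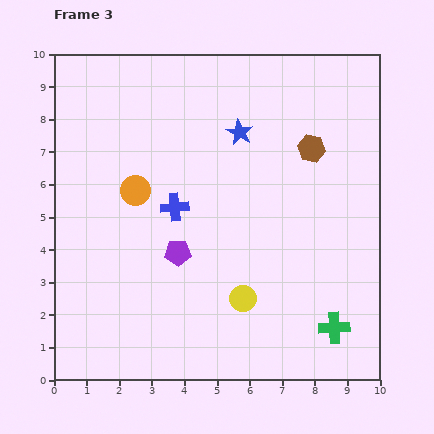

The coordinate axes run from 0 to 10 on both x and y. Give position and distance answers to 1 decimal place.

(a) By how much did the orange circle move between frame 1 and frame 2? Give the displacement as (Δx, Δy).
(-0.4, -1.8)

The orange circle was at (3.2, 9.3) in frame 1 and (2.8, 7.5) in frame 2.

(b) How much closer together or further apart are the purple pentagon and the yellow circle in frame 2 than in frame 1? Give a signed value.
-1.6

Distance in frame 1: 3.8. Distance in frame 2: 2.2.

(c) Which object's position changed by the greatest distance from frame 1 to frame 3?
the blue star

(moved 5.3; next 3.6)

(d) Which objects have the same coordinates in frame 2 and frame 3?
the blue cross, the green cross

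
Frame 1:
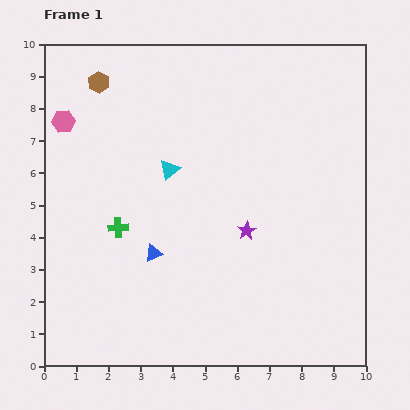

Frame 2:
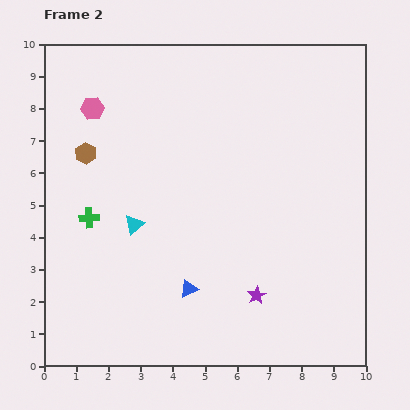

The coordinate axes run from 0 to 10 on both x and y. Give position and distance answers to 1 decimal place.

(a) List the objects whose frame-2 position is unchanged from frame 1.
none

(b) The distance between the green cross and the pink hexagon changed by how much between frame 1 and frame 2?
-0.3

Distance in frame 1: 3.7. Distance in frame 2: 3.4.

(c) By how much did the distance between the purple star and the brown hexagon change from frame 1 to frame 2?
+0.4

Distance in frame 1: 6.5. Distance in frame 2: 6.9.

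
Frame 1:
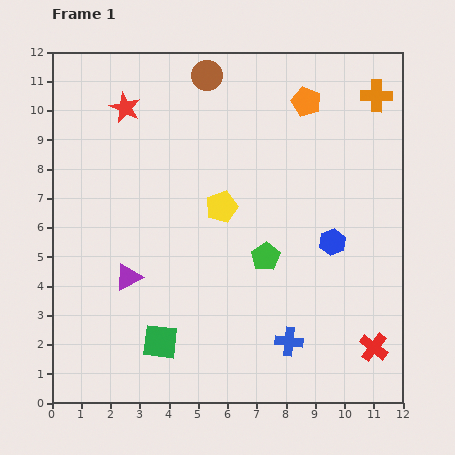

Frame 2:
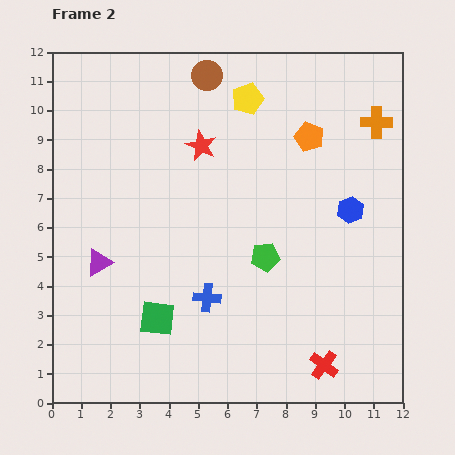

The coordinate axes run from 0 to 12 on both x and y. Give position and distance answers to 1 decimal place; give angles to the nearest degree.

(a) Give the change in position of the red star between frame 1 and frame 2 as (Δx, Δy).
(2.6, -1.3)

The red star was at (2.5, 10.1) in frame 1 and (5.1, 8.8) in frame 2.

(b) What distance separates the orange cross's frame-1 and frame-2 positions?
0.9

The orange cross moved from (11.1, 10.5) to (11.1, 9.6), a distance of √(0.0² + 0.9²) ≈ 0.9.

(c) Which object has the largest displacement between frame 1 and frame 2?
the yellow pentagon

(moved 3.8; next 3.2)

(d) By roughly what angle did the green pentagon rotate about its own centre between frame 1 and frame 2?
24° clockwise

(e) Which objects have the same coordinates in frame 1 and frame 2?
the green pentagon, the brown circle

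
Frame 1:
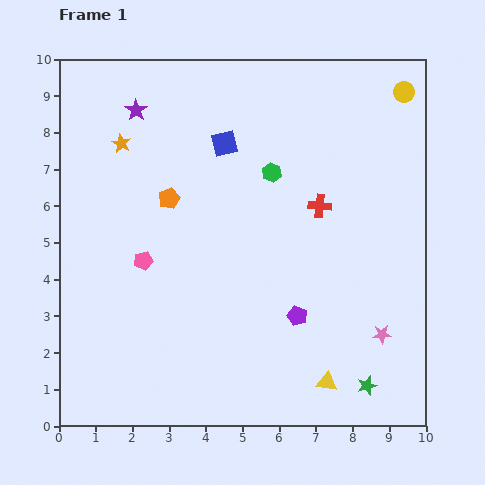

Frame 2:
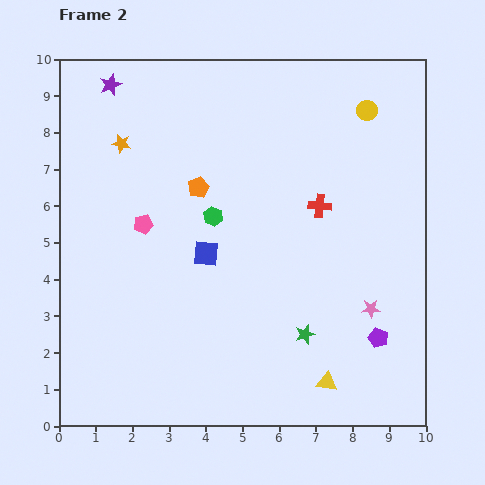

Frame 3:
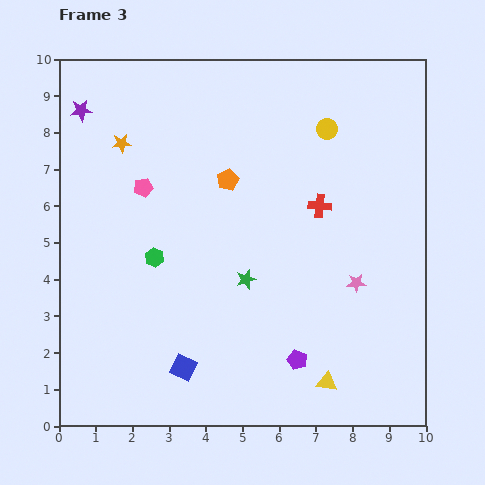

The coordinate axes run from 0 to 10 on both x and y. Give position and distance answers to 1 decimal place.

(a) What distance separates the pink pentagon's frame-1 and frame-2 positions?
1.0

The pink pentagon moved from (2.3, 4.5) to (2.3, 5.5), a distance of √(0.0² + 1.0²) ≈ 1.0.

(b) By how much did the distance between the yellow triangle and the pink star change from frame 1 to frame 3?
+0.8

Distance in frame 1: 2.0. Distance in frame 3: 2.8.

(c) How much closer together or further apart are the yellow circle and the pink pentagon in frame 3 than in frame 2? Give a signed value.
-1.6

Distance in frame 2: 6.8. Distance in frame 3: 5.2.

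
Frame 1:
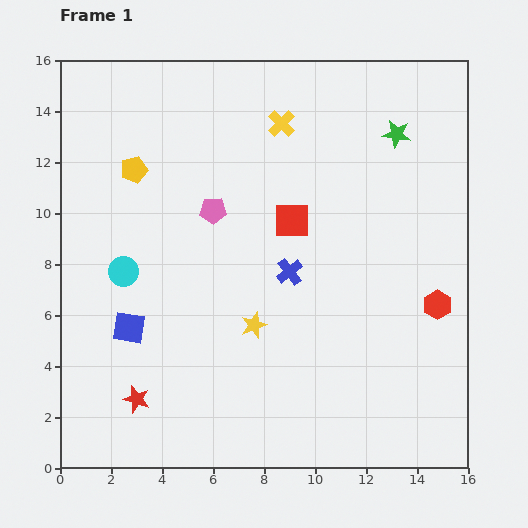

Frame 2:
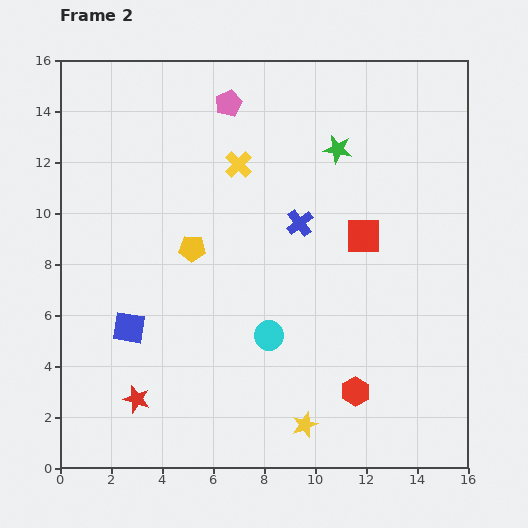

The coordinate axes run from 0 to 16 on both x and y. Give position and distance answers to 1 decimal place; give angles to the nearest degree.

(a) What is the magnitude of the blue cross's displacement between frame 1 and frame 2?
1.9

The blue cross moved from (9.0, 7.7) to (9.4, 9.6), a distance of √(0.4² + 1.9²) ≈ 1.9.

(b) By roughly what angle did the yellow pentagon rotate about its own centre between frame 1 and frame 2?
19° clockwise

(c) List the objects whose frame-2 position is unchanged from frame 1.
the red star, the blue square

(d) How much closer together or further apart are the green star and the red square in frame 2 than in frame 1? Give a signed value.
-1.8

Distance in frame 1: 5.3. Distance in frame 2: 3.5.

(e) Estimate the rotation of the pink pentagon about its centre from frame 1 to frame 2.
24° counter-clockwise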